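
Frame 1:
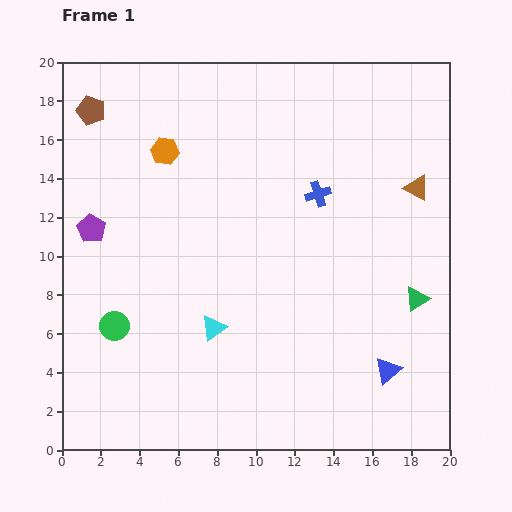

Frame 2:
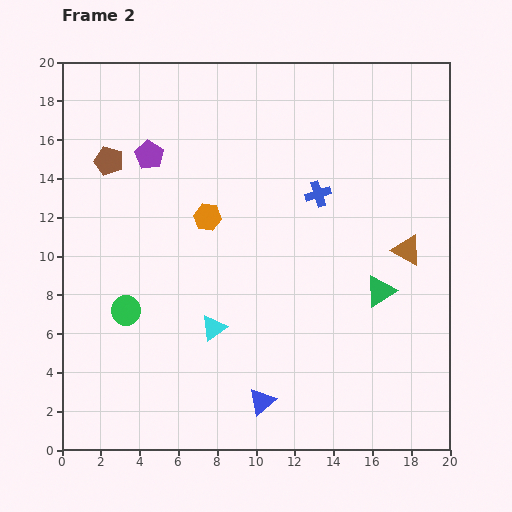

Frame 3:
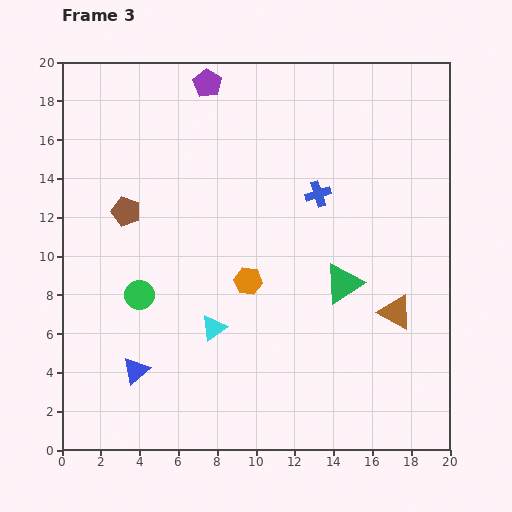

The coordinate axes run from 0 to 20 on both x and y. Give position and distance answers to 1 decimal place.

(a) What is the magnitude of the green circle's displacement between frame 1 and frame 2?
1.0

The green circle moved from (2.7, 6.4) to (3.3, 7.2), a distance of √(0.6² + 0.8²) ≈ 1.0.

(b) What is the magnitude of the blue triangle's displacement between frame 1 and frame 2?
6.7

The blue triangle moved from (16.8, 4.1) to (10.3, 2.5), a distance of √(6.5² + 1.6²) ≈ 6.7.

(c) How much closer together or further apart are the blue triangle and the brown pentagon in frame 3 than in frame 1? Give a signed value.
-12.1

Distance in frame 1: 20.3. Distance in frame 3: 8.2.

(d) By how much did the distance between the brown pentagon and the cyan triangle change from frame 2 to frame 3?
-2.7

Distance in frame 2: 10.2. Distance in frame 3: 7.5.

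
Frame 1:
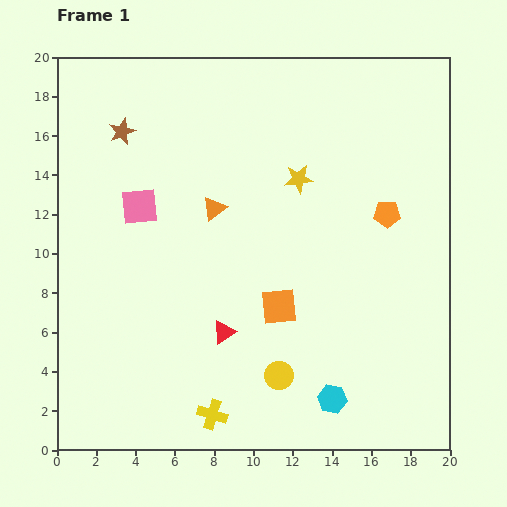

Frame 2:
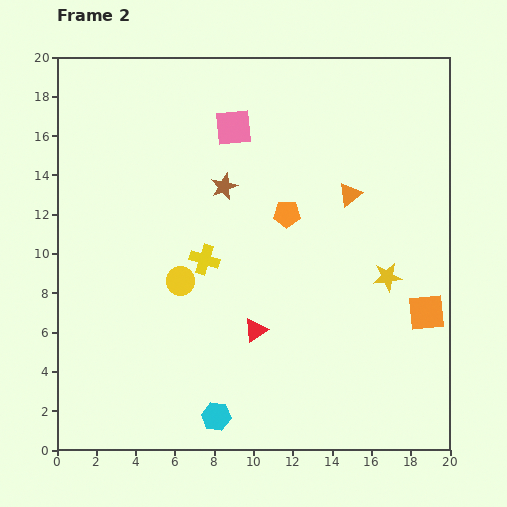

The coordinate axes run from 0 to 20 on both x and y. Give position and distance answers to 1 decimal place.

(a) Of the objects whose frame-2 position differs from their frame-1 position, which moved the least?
the red triangle

(moved 1.6)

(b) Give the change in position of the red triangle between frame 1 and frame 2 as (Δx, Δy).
(1.6, 0.1)

The red triangle was at (8.5, 6.0) in frame 1 and (10.1, 6.1) in frame 2.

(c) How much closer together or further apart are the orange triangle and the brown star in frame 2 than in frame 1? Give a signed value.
+0.3

Distance in frame 1: 6.1. Distance in frame 2: 6.4.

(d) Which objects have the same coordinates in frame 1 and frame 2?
none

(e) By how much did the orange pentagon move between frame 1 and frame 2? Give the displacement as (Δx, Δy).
(-5.1, 0.0)

The orange pentagon was at (16.8, 12.0) in frame 1 and (11.7, 12.0) in frame 2.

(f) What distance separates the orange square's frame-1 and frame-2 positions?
7.5

The orange square moved from (11.3, 7.3) to (18.8, 7.0), a distance of √(7.5² + 0.3²) ≈ 7.5.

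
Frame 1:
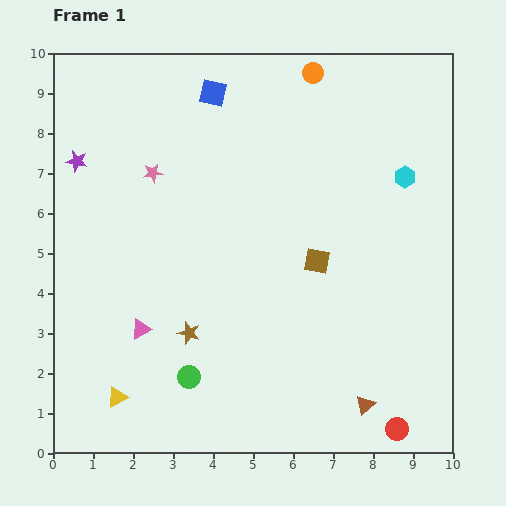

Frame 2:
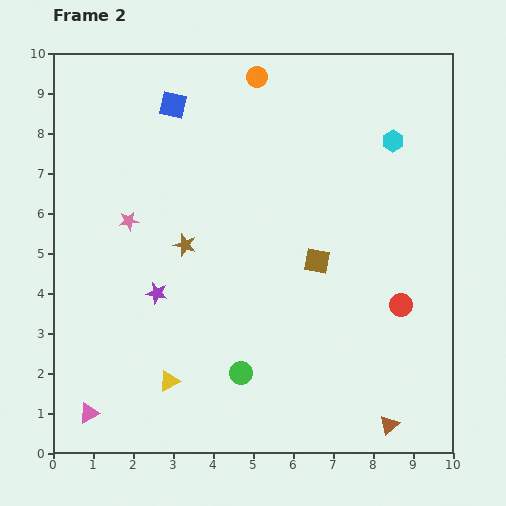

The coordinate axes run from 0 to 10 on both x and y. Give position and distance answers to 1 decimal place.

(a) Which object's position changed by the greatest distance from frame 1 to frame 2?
the purple star

(moved 3.9; next 3.1)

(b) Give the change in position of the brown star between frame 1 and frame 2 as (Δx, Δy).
(-0.1, 2.2)

The brown star was at (3.4, 3.0) in frame 1 and (3.3, 5.2) in frame 2.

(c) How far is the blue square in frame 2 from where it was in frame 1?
1.0

The blue square moved from (4.0, 9.0) to (3.0, 8.7), a distance of √(1.0² + 0.3²) ≈ 1.0.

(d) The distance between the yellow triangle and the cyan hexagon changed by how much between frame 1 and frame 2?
-0.9

Distance in frame 1: 9.1. Distance in frame 2: 8.2.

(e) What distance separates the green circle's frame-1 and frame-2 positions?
1.3

The green circle moved from (3.4, 1.9) to (4.7, 2.0), a distance of √(1.3² + 0.1²) ≈ 1.3.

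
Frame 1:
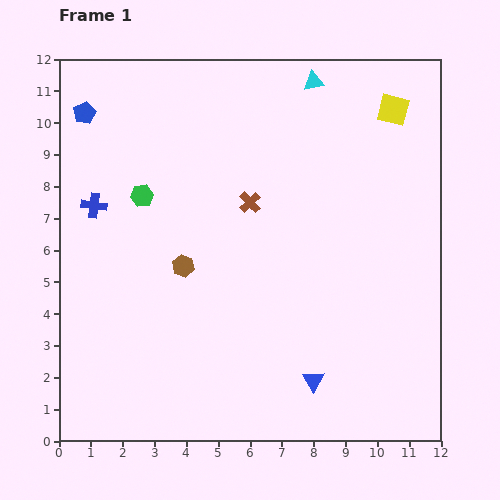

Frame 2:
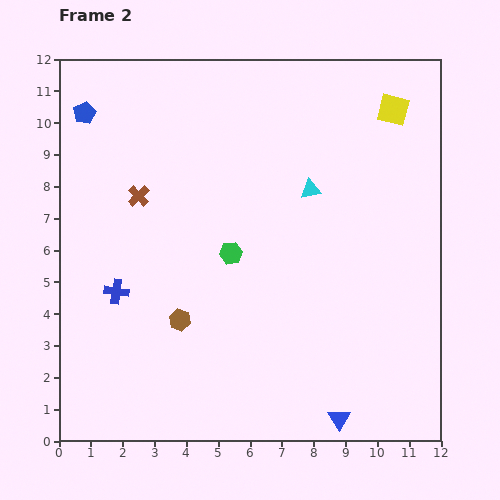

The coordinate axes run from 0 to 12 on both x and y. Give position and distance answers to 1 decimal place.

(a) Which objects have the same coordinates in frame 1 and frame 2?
the yellow square, the blue pentagon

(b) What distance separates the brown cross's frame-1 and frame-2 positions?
3.5

The brown cross moved from (6.0, 7.5) to (2.5, 7.7), a distance of √(3.5² + 0.2²) ≈ 3.5.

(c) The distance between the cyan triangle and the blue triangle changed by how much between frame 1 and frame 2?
-2.1

Distance in frame 1: 9.4. Distance in frame 2: 7.3.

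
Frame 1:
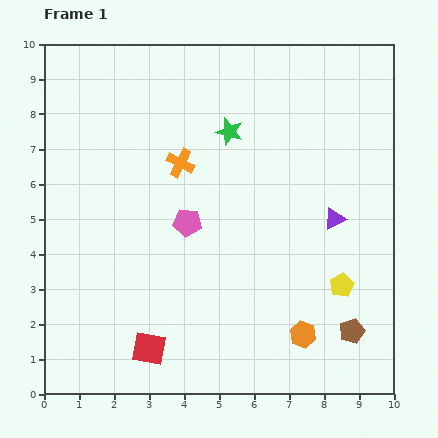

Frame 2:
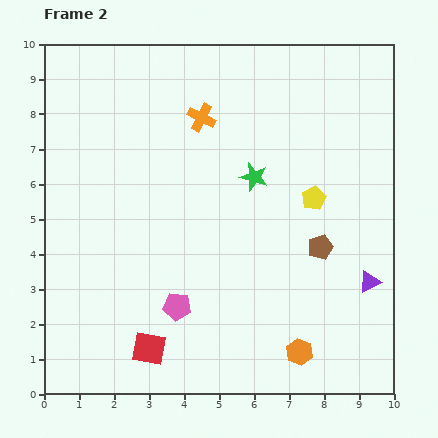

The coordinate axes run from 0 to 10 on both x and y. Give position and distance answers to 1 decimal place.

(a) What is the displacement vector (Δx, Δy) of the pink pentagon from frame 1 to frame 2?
(-0.3, -2.4)

The pink pentagon was at (4.1, 4.9) in frame 1 and (3.8, 2.5) in frame 2.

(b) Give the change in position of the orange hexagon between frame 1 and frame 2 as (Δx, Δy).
(-0.1, -0.5)

The orange hexagon was at (7.4, 1.7) in frame 1 and (7.3, 1.2) in frame 2.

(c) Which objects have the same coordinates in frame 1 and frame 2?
the red square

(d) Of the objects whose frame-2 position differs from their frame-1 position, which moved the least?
the orange hexagon

(moved 0.5)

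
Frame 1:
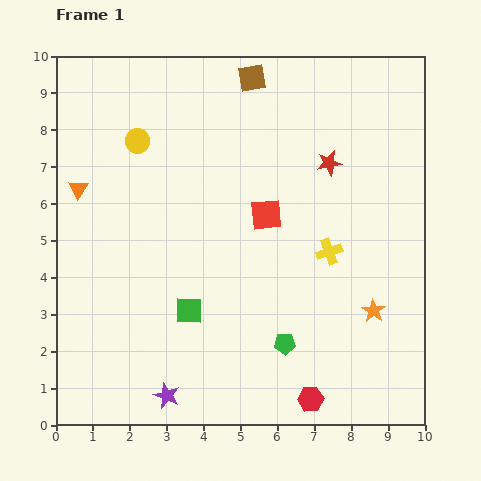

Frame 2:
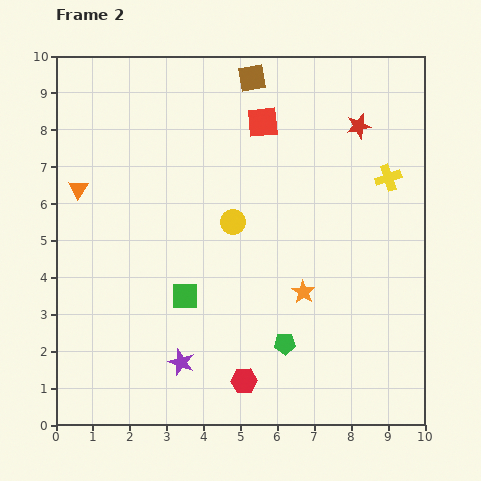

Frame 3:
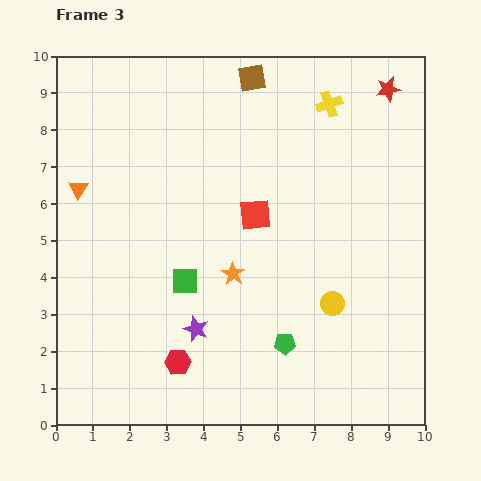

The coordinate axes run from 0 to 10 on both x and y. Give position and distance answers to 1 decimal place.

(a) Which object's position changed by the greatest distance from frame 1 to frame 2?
the yellow circle

(moved 3.4; next 2.6)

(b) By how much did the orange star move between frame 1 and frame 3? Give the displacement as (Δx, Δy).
(-3.8, 1.0)

The orange star was at (8.6, 3.1) in frame 1 and (4.8, 4.1) in frame 3.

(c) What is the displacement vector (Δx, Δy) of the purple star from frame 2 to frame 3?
(0.4, 0.9)

The purple star was at (3.4, 1.7) in frame 2 and (3.8, 2.6) in frame 3.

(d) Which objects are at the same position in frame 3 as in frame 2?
the orange triangle, the green pentagon, the brown square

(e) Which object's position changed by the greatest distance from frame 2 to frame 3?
the yellow circle

(moved 3.5; next 2.6)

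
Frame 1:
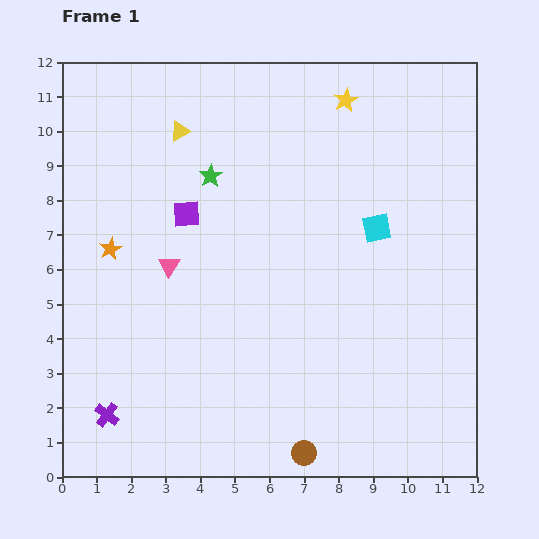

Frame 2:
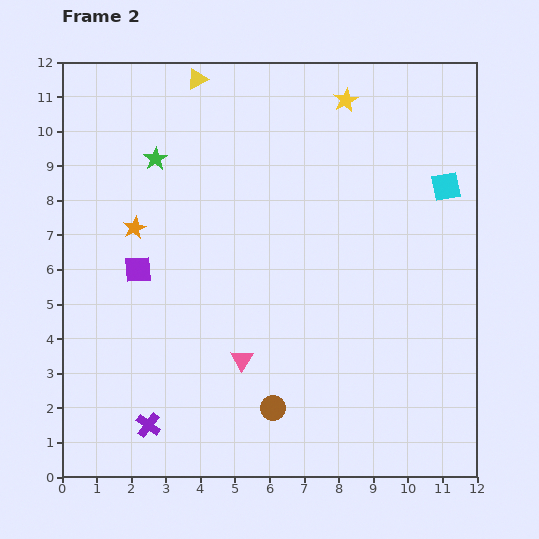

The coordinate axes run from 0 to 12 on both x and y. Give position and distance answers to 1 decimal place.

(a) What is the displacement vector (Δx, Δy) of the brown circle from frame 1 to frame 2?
(-0.9, 1.3)

The brown circle was at (7.0, 0.7) in frame 1 and (6.1, 2.0) in frame 2.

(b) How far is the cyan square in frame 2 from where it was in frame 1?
2.3

The cyan square moved from (9.1, 7.2) to (11.1, 8.4), a distance of √(2.0² + 1.2²) ≈ 2.3.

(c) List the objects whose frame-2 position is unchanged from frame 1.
the yellow star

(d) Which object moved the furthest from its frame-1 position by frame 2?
the pink triangle

(moved 3.4; next 2.3)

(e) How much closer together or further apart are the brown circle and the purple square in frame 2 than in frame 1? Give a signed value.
-2.1

Distance in frame 1: 7.7. Distance in frame 2: 5.6.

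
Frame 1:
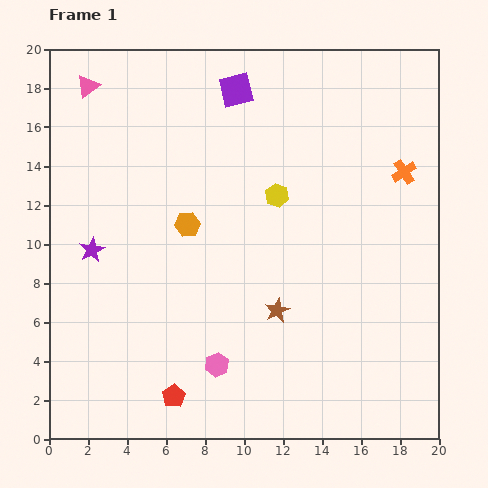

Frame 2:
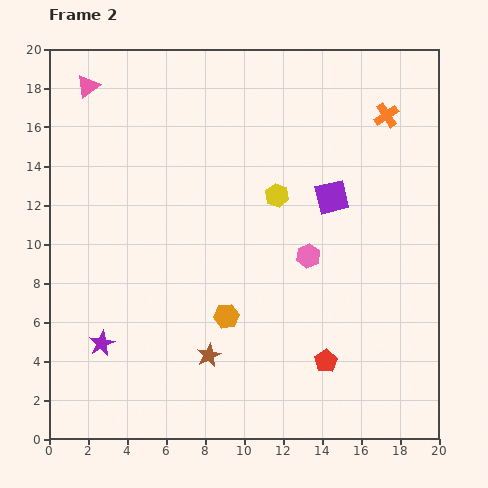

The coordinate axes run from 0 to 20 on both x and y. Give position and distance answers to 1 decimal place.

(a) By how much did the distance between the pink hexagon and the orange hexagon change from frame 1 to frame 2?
-2.2

Distance in frame 1: 7.4. Distance in frame 2: 5.2.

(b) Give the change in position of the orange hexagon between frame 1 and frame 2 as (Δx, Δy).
(2.0, -4.7)

The orange hexagon was at (7.1, 11.0) in frame 1 and (9.1, 6.3) in frame 2.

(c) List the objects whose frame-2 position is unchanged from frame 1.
the pink triangle, the yellow hexagon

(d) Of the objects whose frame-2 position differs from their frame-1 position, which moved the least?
the orange cross

(moved 3.0)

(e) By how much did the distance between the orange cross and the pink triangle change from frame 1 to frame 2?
-1.4

Distance in frame 1: 16.8. Distance in frame 2: 15.4.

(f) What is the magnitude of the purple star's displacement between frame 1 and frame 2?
4.8

The purple star moved from (2.2, 9.7) to (2.7, 4.9), a distance of √(0.5² + 4.8²) ≈ 4.8.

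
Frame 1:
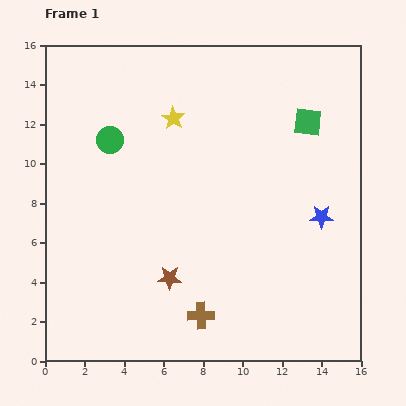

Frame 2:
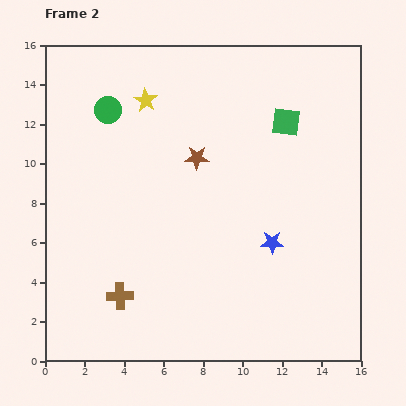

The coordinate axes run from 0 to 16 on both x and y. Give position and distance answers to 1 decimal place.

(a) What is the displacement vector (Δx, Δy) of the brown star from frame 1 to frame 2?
(1.4, 6.1)

The brown star was at (6.3, 4.2) in frame 1 and (7.7, 10.3) in frame 2.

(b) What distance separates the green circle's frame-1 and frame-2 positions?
1.5

The green circle moved from (3.3, 11.2) to (3.2, 12.7), a distance of √(0.1² + 1.5²) ≈ 1.5.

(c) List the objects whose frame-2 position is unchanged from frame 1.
none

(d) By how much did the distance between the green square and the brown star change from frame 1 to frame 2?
-5.8

Distance in frame 1: 10.6. Distance in frame 2: 4.8.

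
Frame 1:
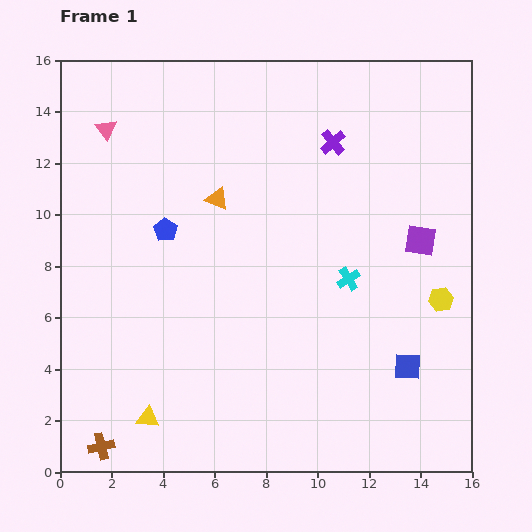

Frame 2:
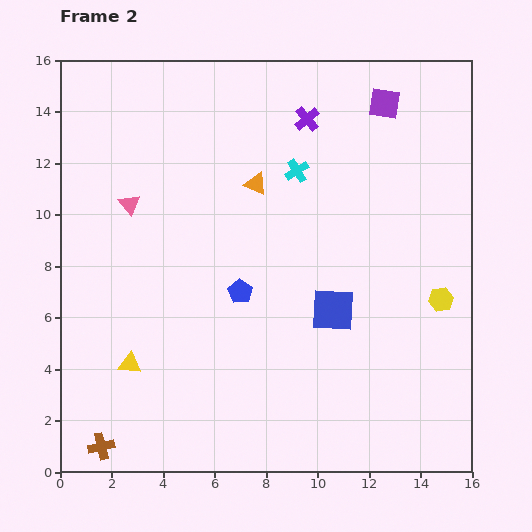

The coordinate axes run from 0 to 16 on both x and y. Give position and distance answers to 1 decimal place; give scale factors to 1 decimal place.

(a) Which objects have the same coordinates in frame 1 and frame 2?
the yellow hexagon, the brown cross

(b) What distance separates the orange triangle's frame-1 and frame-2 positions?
1.6

The orange triangle moved from (6.1, 10.6) to (7.6, 11.2), a distance of √(1.5² + 0.6²) ≈ 1.6.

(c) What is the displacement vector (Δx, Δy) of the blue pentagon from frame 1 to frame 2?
(2.9, -2.4)

The blue pentagon was at (4.1, 9.4) in frame 1 and (7.0, 7.0) in frame 2.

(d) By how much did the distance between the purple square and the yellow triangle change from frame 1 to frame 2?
+1.5

Distance in frame 1: 12.6. Distance in frame 2: 14.1.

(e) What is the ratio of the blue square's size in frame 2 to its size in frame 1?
1.6×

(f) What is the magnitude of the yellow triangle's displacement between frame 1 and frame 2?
2.2

The yellow triangle moved from (3.4, 2.1) to (2.7, 4.2), a distance of √(0.7² + 2.1²) ≈ 2.2.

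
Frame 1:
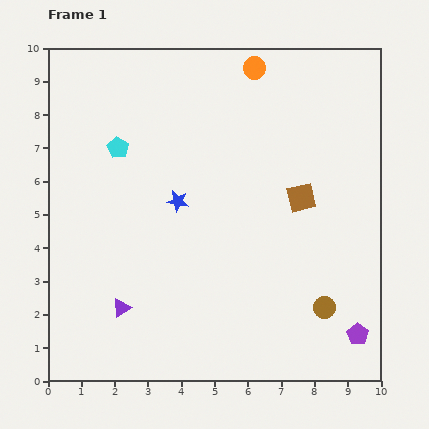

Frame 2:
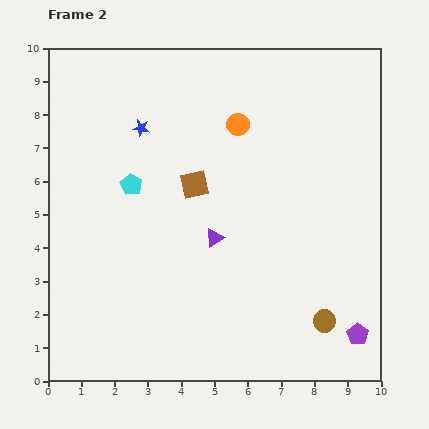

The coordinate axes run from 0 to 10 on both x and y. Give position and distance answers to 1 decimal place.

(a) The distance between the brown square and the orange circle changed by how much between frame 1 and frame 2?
-1.9

Distance in frame 1: 4.1. Distance in frame 2: 2.2.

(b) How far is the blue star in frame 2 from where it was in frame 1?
2.5

The blue star moved from (3.9, 5.4) to (2.8, 7.6), a distance of √(1.1² + 2.2²) ≈ 2.5.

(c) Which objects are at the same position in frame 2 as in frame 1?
the purple pentagon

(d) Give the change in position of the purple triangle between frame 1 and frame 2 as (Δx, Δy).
(2.8, 2.1)

The purple triangle was at (2.2, 2.2) in frame 1 and (5.0, 4.3) in frame 2.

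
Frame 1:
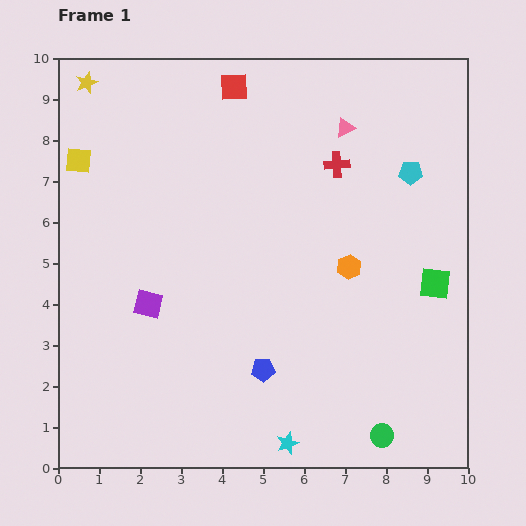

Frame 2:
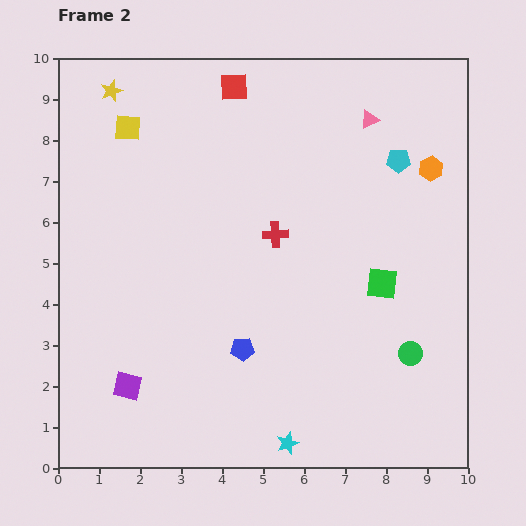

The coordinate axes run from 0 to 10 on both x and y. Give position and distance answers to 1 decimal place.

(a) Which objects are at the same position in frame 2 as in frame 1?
the red square, the cyan star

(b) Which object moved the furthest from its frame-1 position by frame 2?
the orange hexagon

(moved 3.1; next 2.3)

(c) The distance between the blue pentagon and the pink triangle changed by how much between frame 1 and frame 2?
+0.2

Distance in frame 1: 6.2. Distance in frame 2: 6.4.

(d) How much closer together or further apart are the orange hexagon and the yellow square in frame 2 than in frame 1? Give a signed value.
+0.4

Distance in frame 1: 7.1. Distance in frame 2: 7.5.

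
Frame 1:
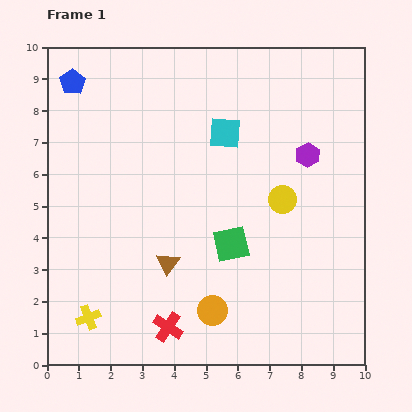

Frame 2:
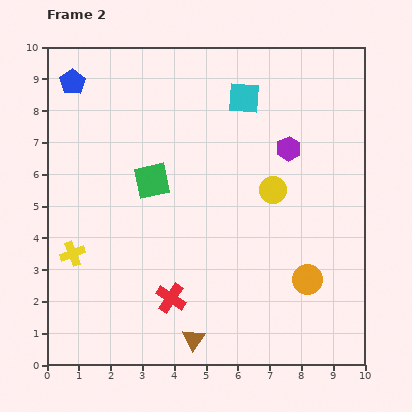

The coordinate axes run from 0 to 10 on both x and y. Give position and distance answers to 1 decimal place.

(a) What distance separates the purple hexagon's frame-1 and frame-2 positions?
0.6

The purple hexagon moved from (8.2, 6.6) to (7.6, 6.8), a distance of √(0.6² + 0.2²) ≈ 0.6.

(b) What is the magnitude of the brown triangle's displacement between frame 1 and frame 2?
2.5

The brown triangle moved from (3.8, 3.2) to (4.6, 0.8), a distance of √(0.8² + 2.4²) ≈ 2.5.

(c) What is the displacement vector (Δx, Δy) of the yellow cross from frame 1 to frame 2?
(-0.5, 2.0)

The yellow cross was at (1.3, 1.5) in frame 1 and (0.8, 3.5) in frame 2.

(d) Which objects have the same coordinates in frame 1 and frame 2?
the blue pentagon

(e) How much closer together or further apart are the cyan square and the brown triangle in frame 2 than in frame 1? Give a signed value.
+3.3

Distance in frame 1: 4.5. Distance in frame 2: 7.8.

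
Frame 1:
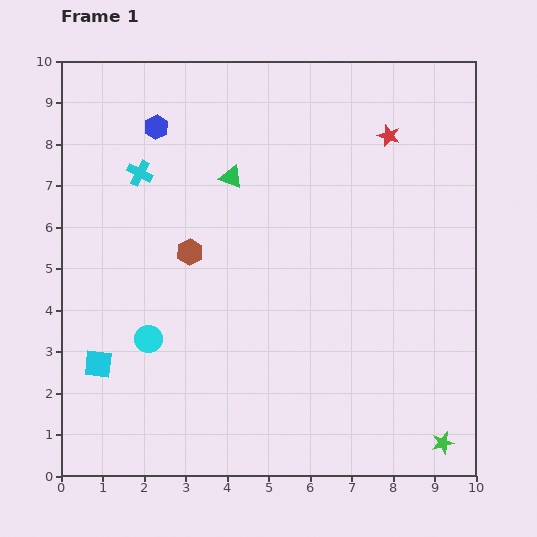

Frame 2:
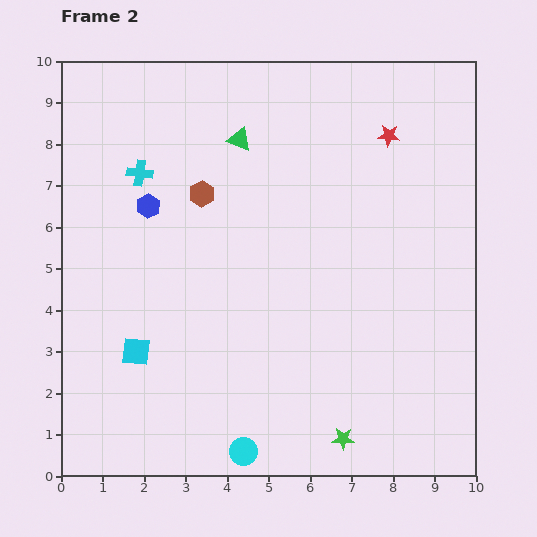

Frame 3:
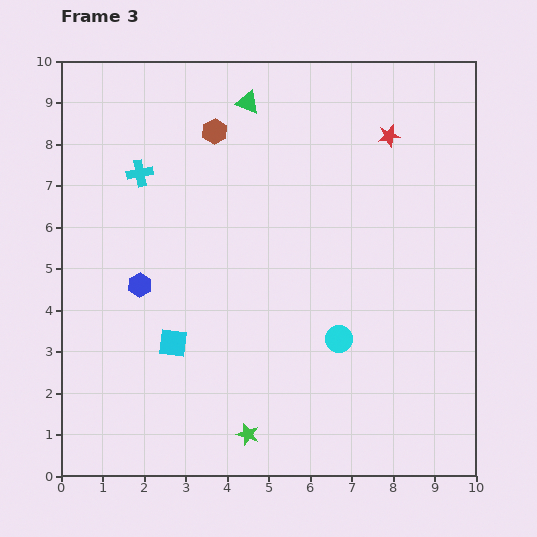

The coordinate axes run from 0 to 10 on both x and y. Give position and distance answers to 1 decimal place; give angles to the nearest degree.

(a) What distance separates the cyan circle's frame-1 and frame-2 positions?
3.5

The cyan circle moved from (2.1, 3.3) to (4.4, 0.6), a distance of √(2.3² + 2.7²) ≈ 3.5.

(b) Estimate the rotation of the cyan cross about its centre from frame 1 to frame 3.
40° counter-clockwise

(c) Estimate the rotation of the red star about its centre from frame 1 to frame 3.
30° counter-clockwise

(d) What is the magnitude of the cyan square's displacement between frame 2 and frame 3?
0.9

The cyan square moved from (1.8, 3.0) to (2.7, 3.2), a distance of √(0.9² + 0.2²) ≈ 0.9.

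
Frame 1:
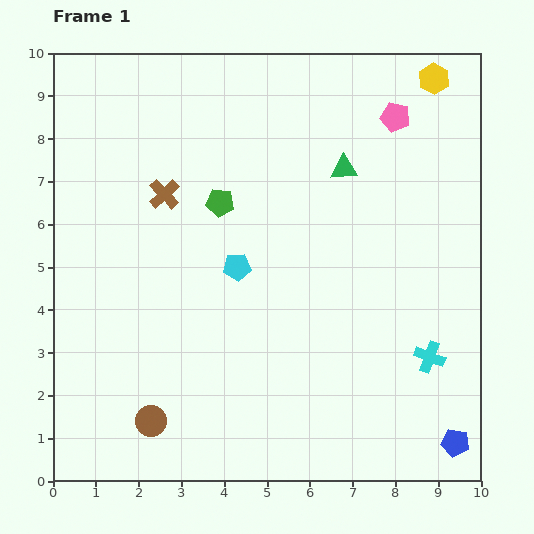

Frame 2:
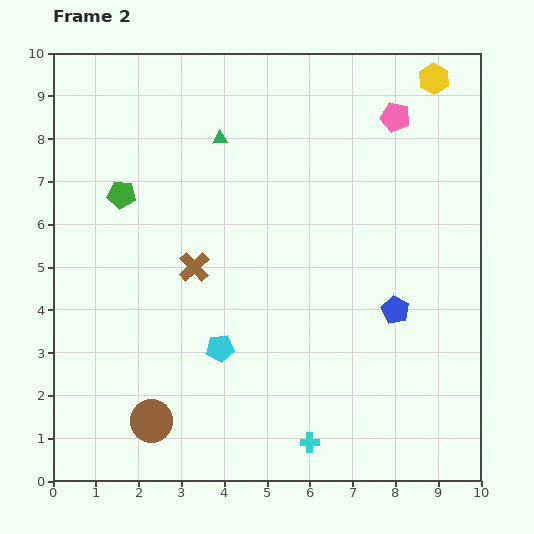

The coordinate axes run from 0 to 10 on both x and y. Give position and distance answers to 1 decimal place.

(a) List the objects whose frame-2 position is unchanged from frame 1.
the yellow hexagon, the brown circle, the pink pentagon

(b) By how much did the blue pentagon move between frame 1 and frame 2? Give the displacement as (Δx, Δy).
(-1.4, 3.1)

The blue pentagon was at (9.4, 0.9) in frame 1 and (8.0, 4.0) in frame 2.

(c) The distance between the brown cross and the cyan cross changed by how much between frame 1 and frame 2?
-2.4

Distance in frame 1: 7.3. Distance in frame 2: 4.9.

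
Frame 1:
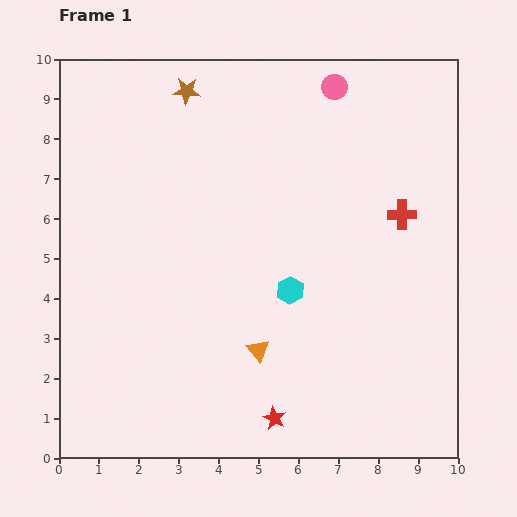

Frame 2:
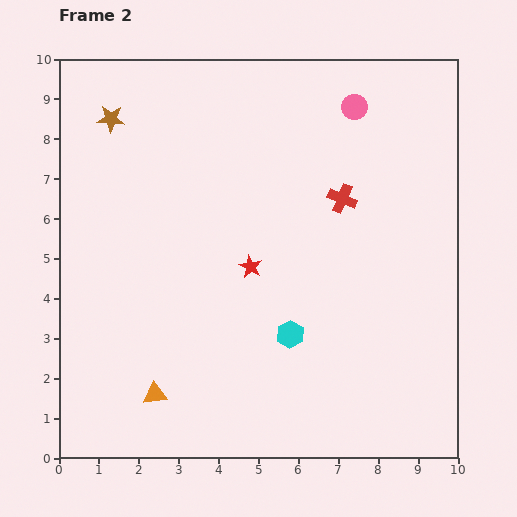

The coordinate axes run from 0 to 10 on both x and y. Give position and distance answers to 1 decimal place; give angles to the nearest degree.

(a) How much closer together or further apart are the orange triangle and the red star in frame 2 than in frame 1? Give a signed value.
+2.3

Distance in frame 1: 1.7. Distance in frame 2: 4.0.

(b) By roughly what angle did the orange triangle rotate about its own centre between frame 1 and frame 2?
55° counter-clockwise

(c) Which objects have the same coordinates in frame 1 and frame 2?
none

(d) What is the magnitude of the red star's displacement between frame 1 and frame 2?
3.8

The red star moved from (5.4, 1.0) to (4.8, 4.8), a distance of √(0.6² + 3.8²) ≈ 3.8.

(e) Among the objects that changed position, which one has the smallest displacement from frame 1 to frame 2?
the pink circle

(moved 0.7)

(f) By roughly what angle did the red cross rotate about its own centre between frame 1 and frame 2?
23° clockwise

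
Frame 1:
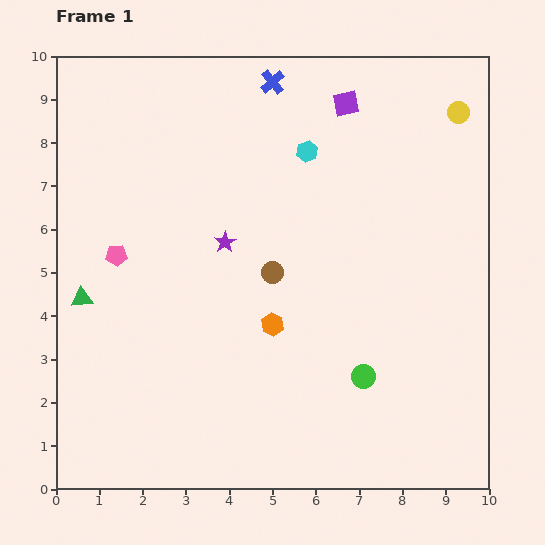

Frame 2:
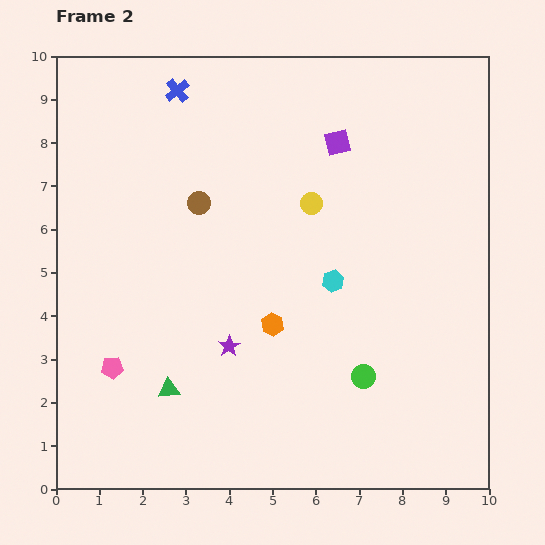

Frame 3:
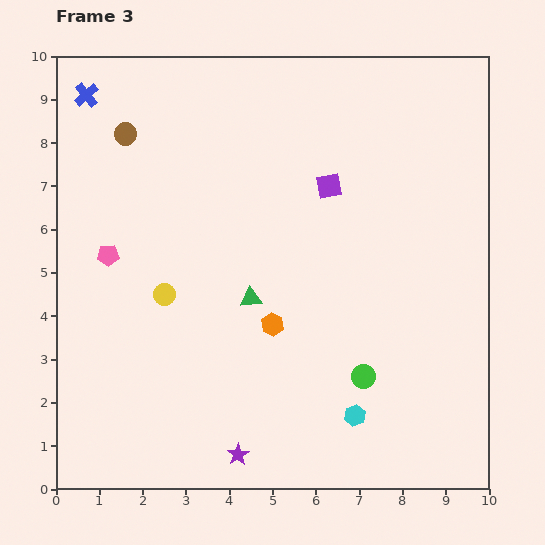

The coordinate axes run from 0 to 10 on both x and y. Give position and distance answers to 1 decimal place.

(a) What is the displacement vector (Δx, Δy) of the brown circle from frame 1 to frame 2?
(-1.7, 1.6)

The brown circle was at (5.0, 5.0) in frame 1 and (3.3, 6.6) in frame 2.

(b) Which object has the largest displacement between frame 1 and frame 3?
the yellow circle

(moved 8.0; next 6.2)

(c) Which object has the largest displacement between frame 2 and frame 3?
the yellow circle

(moved 4.0; next 3.1)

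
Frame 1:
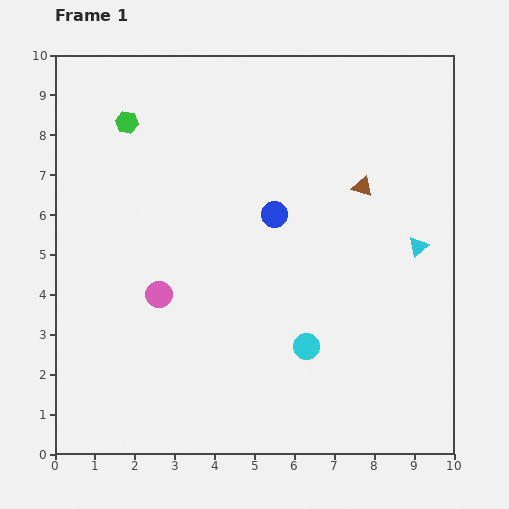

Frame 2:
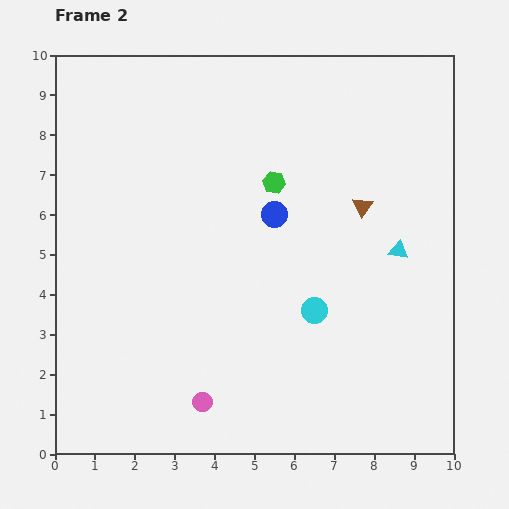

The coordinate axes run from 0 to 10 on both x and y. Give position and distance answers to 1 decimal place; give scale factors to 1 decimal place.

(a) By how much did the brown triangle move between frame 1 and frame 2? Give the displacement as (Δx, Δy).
(0.0, -0.5)

The brown triangle was at (7.7, 6.7) in frame 1 and (7.7, 6.2) in frame 2.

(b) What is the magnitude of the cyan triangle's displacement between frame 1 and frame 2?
0.5

The cyan triangle moved from (9.1, 5.2) to (8.6, 5.1), a distance of √(0.5² + 0.1²) ≈ 0.5.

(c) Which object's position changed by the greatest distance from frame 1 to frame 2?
the green hexagon

(moved 4.0; next 2.9)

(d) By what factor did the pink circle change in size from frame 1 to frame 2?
0.7×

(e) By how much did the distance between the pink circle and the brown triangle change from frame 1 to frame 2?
+0.5

Distance in frame 1: 5.8. Distance in frame 2: 6.3.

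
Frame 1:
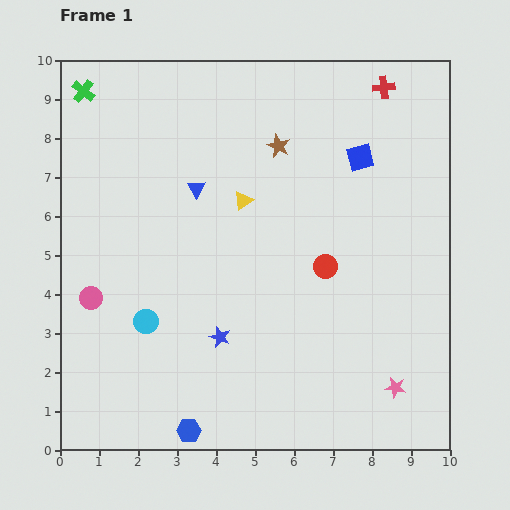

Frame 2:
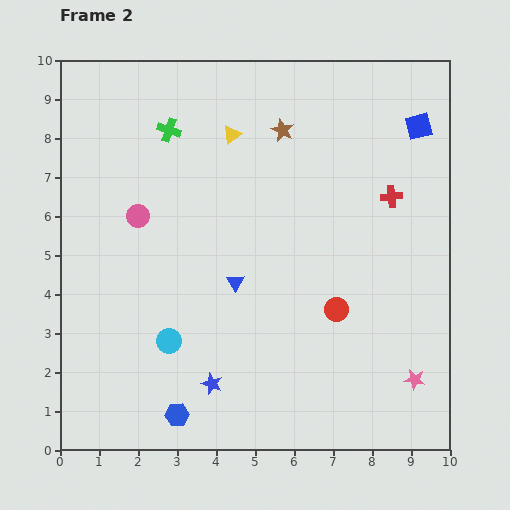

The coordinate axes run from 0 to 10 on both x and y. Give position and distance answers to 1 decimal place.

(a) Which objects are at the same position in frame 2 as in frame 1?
none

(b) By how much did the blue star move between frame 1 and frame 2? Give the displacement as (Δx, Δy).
(-0.2, -1.2)

The blue star was at (4.1, 2.9) in frame 1 and (3.9, 1.7) in frame 2.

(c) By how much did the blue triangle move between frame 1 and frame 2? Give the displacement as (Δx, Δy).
(1.0, -2.4)

The blue triangle was at (3.5, 6.7) in frame 1 and (4.5, 4.3) in frame 2.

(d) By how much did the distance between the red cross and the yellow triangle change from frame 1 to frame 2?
-0.2

Distance in frame 1: 4.6. Distance in frame 2: 4.4.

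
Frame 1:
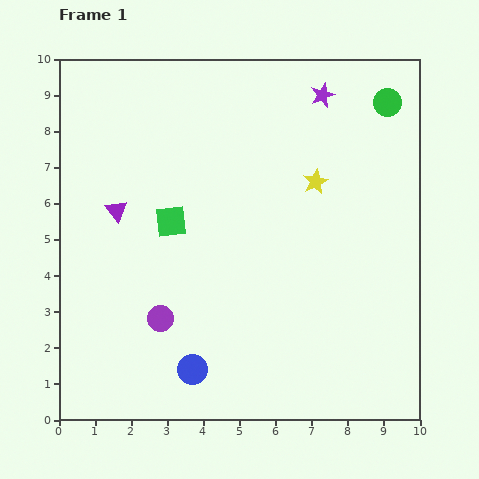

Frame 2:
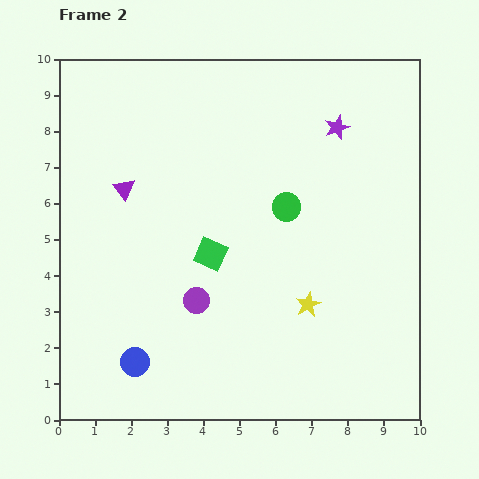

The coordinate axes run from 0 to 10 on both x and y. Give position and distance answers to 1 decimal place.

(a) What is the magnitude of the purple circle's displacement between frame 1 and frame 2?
1.1

The purple circle moved from (2.8, 2.8) to (3.8, 3.3), a distance of √(1.0² + 0.5²) ≈ 1.1.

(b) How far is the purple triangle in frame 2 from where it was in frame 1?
0.6

The purple triangle moved from (1.6, 5.8) to (1.8, 6.4), a distance of √(0.2² + 0.6²) ≈ 0.6.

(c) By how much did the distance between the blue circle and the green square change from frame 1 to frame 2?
-0.4

Distance in frame 1: 4.1. Distance in frame 2: 3.7.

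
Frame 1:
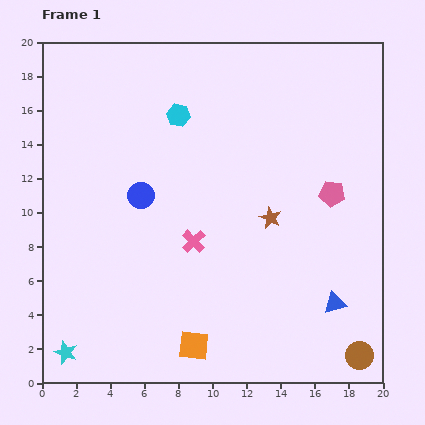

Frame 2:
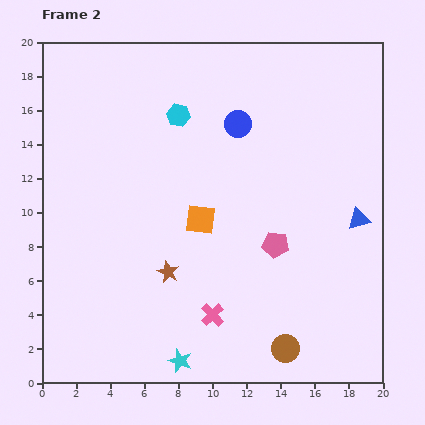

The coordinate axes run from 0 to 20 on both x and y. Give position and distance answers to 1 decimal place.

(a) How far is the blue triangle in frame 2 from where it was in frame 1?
5.1

The blue triangle moved from (17.2, 4.7) to (18.6, 9.6), a distance of √(1.4² + 4.9²) ≈ 5.1.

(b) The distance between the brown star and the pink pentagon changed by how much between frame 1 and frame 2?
+2.6

Distance in frame 1: 3.9. Distance in frame 2: 6.5.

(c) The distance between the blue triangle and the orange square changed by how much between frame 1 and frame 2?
+0.6

Distance in frame 1: 8.7. Distance in frame 2: 9.3.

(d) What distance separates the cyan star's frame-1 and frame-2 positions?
6.7

The cyan star moved from (1.4, 1.8) to (8.1, 1.3), a distance of √(6.7² + 0.5²) ≈ 6.7.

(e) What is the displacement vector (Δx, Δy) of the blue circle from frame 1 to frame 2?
(5.7, 4.2)

The blue circle was at (5.8, 11.0) in frame 1 and (11.5, 15.2) in frame 2.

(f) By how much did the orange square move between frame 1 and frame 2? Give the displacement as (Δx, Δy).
(0.4, 7.4)

The orange square was at (8.9, 2.2) in frame 1 and (9.3, 9.6) in frame 2.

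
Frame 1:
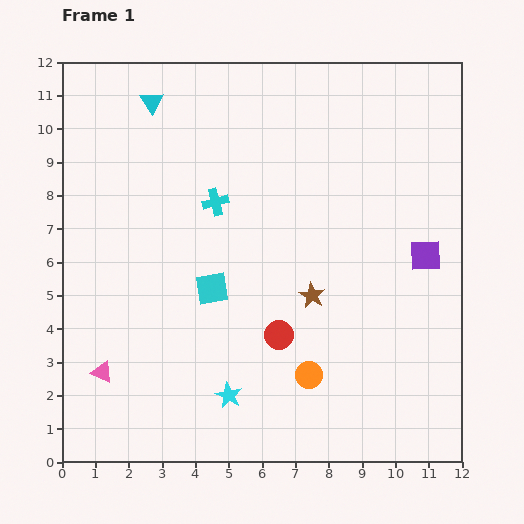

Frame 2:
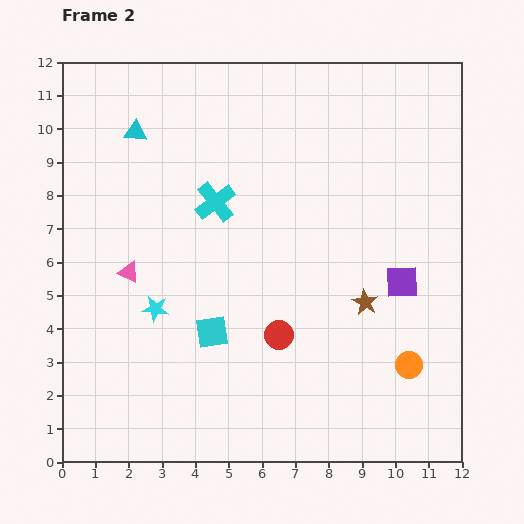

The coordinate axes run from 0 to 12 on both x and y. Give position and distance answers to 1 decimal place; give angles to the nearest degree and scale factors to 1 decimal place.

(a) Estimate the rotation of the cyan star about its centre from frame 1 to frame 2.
19° counter-clockwise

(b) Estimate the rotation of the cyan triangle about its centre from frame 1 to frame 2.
52° counter-clockwise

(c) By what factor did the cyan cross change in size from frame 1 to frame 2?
1.6×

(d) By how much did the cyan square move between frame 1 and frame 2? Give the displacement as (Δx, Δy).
(0.0, -1.3)

The cyan square was at (4.5, 5.2) in frame 1 and (4.5, 3.9) in frame 2.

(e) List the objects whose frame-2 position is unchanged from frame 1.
the red circle, the cyan cross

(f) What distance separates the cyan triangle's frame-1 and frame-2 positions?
1.0

The cyan triangle moved from (2.7, 10.8) to (2.2, 9.9), a distance of √(0.5² + 0.9²) ≈ 1.0.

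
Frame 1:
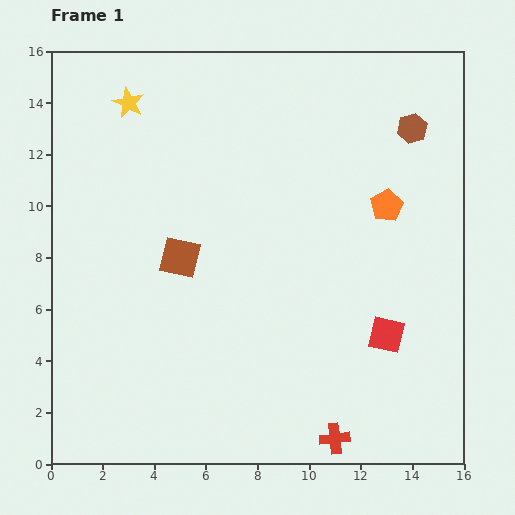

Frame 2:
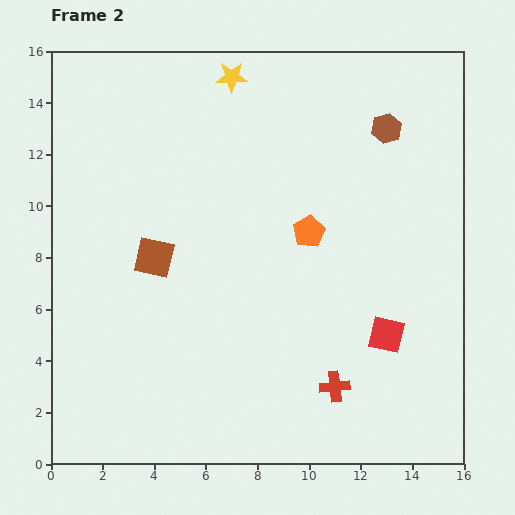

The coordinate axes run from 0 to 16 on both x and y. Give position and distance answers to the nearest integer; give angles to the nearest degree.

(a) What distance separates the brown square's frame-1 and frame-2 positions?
1

The brown square moved from (5, 8) to (4, 8), a distance of √(1² + 0²) ≈ 1.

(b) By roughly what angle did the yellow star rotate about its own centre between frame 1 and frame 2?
25° counter-clockwise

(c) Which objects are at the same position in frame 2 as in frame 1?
the red square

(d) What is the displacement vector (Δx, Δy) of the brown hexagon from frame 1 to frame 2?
(-1, 0)

The brown hexagon was at (14, 13) in frame 1 and (13, 13) in frame 2.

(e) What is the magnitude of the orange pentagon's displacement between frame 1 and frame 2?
3

The orange pentagon moved from (13, 10) to (10, 9), a distance of √(3² + 1²) ≈ 3.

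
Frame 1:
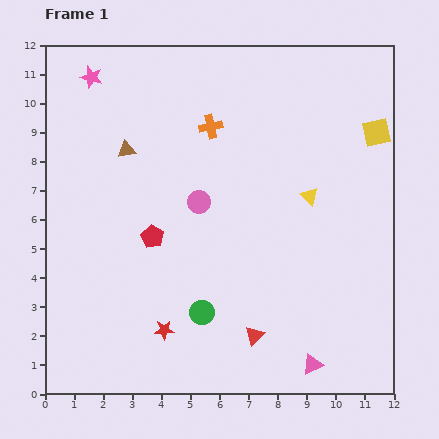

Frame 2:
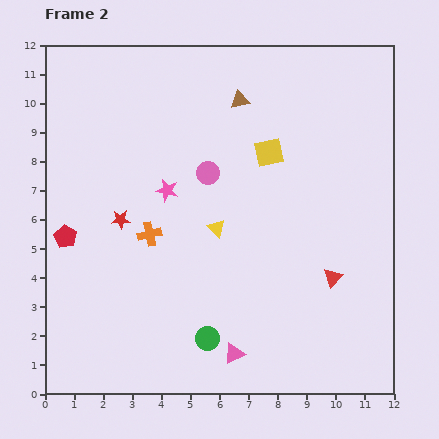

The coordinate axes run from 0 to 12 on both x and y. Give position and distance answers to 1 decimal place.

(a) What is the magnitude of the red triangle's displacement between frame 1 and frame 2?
3.4

The red triangle moved from (7.2, 2.0) to (9.9, 4.0), a distance of √(2.7² + 2.0²) ≈ 3.4.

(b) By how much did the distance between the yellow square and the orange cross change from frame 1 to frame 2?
-0.7

Distance in frame 1: 5.7. Distance in frame 2: 5.0.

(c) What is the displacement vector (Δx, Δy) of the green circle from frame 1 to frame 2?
(0.2, -0.9)

The green circle was at (5.4, 2.8) in frame 1 and (5.6, 1.9) in frame 2.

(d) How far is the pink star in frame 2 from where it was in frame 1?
4.7

The pink star moved from (1.6, 10.9) to (4.2, 7.0), a distance of √(2.6² + 3.9²) ≈ 4.7.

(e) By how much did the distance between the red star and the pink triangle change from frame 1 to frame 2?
+0.8

Distance in frame 1: 5.2. Distance in frame 2: 6.0.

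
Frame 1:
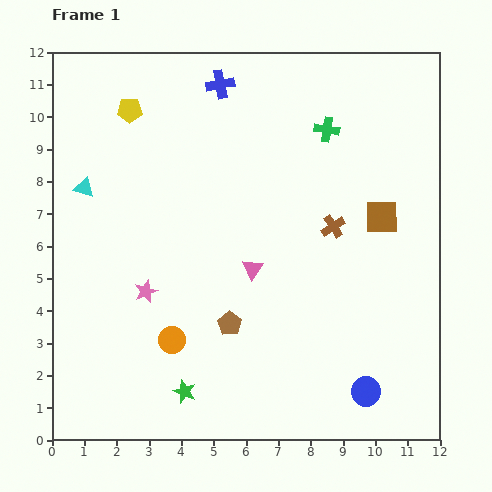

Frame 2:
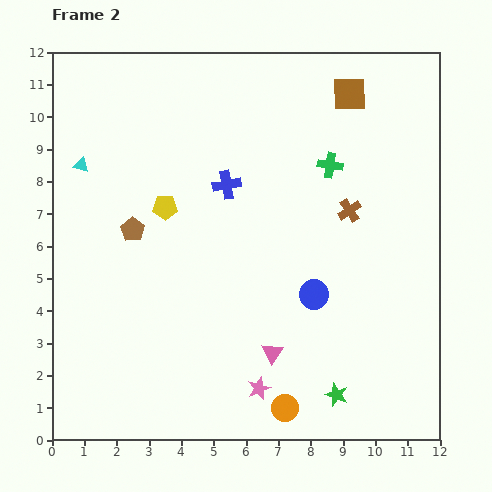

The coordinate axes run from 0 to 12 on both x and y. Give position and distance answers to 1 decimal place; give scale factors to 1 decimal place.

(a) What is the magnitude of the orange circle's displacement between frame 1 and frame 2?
4.1

The orange circle moved from (3.7, 3.1) to (7.2, 1.0), a distance of √(3.5² + 2.1²) ≈ 4.1.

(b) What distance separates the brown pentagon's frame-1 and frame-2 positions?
4.2

The brown pentagon moved from (5.5, 3.6) to (2.5, 6.5), a distance of √(3.0² + 2.9²) ≈ 4.2.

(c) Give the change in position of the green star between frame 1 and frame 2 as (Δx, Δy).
(4.7, -0.1)

The green star was at (4.1, 1.5) in frame 1 and (8.8, 1.4) in frame 2.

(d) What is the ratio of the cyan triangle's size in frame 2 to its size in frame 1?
0.7×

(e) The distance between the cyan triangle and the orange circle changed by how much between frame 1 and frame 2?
+4.4

Distance in frame 1: 5.4. Distance in frame 2: 9.8.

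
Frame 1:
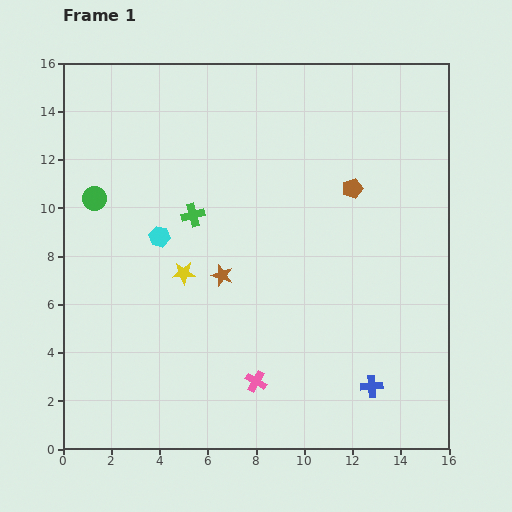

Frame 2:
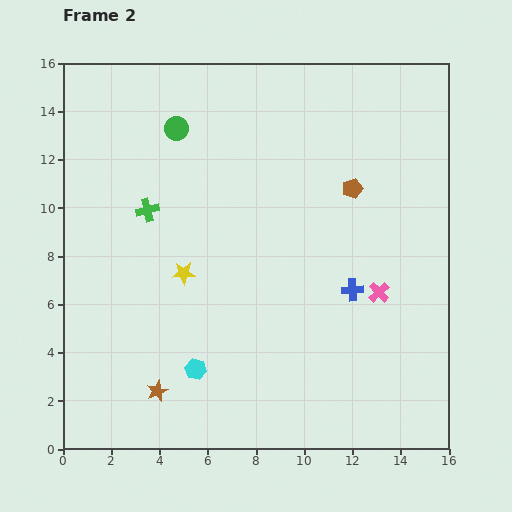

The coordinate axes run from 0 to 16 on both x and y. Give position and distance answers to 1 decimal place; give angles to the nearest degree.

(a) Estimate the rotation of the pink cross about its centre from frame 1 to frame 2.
16° clockwise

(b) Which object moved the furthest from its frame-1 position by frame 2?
the pink cross

(moved 6.3; next 5.7)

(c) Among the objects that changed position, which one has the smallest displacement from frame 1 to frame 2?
the green cross

(moved 1.9)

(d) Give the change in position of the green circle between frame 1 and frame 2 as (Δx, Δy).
(3.4, 2.9)

The green circle was at (1.3, 10.4) in frame 1 and (4.7, 13.3) in frame 2.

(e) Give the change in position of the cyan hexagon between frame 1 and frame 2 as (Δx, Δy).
(1.5, -5.5)

The cyan hexagon was at (4.0, 8.8) in frame 1 and (5.5, 3.3) in frame 2.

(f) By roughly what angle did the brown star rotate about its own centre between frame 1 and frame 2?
30° clockwise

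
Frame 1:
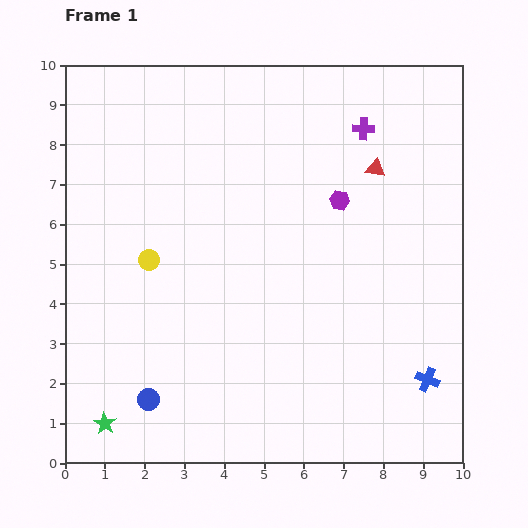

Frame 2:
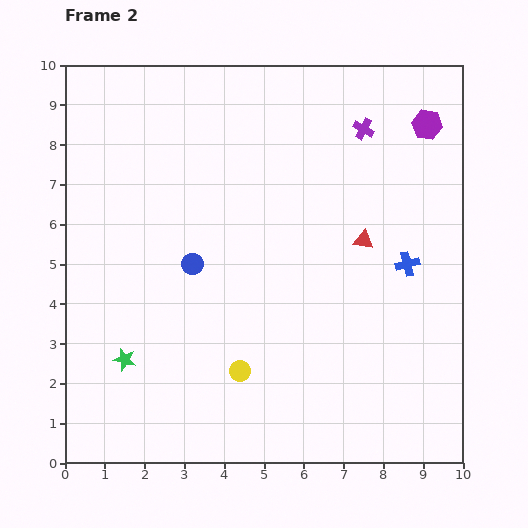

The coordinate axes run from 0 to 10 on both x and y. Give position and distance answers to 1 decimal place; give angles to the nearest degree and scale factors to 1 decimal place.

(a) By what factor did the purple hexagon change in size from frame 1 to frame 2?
1.5×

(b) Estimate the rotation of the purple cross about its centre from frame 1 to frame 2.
26° clockwise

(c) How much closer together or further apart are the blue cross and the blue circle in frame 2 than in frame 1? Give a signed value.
-1.6

Distance in frame 1: 7.0. Distance in frame 2: 5.4.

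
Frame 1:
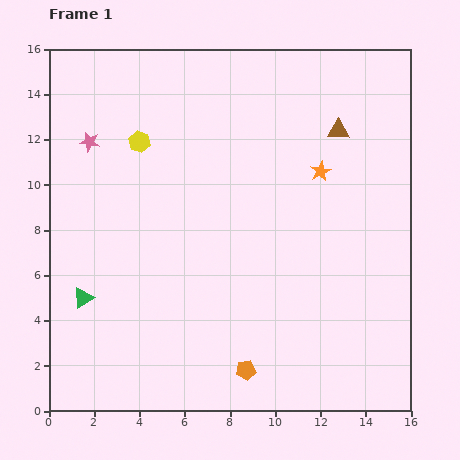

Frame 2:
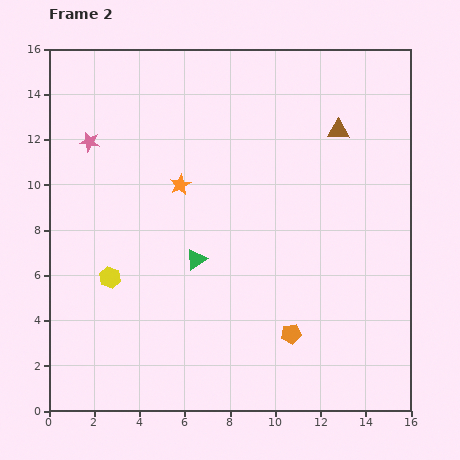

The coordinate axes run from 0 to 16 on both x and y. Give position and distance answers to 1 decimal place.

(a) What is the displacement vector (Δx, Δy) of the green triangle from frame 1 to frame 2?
(5.0, 1.7)

The green triangle was at (1.5, 5.0) in frame 1 and (6.5, 6.7) in frame 2.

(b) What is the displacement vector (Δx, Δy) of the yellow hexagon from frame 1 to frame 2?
(-1.3, -6.0)

The yellow hexagon was at (4.0, 11.9) in frame 1 and (2.7, 5.9) in frame 2.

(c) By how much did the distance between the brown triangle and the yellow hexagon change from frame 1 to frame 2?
+3.2

Distance in frame 1: 8.8. Distance in frame 2: 12.0.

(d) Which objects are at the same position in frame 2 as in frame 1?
the pink star, the brown triangle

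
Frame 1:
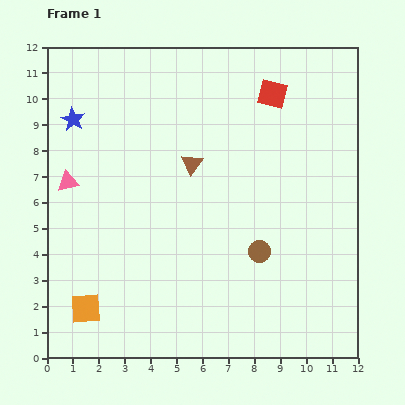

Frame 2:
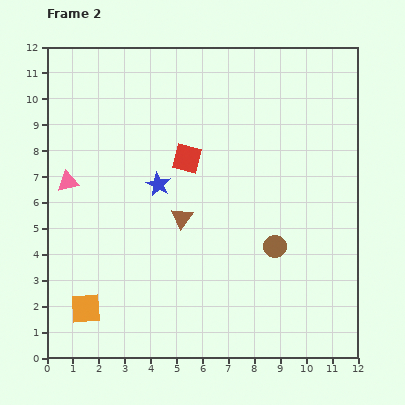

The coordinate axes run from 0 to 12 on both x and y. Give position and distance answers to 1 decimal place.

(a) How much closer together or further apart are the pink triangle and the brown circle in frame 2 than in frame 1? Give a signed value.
+0.5

Distance in frame 1: 7.9. Distance in frame 2: 8.4.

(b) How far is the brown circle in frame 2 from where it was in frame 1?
0.6

The brown circle moved from (8.2, 4.1) to (8.8, 4.3), a distance of √(0.6² + 0.2²) ≈ 0.6.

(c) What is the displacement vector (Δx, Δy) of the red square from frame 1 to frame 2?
(-3.3, -2.5)

The red square was at (8.7, 10.2) in frame 1 and (5.4, 7.7) in frame 2.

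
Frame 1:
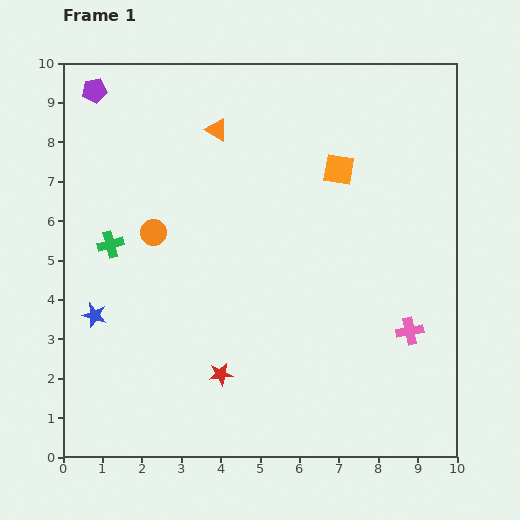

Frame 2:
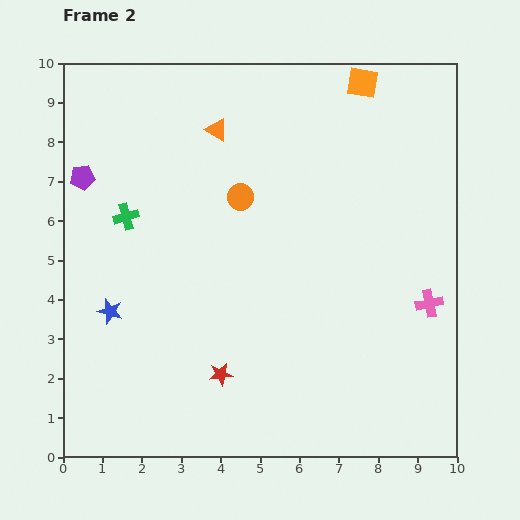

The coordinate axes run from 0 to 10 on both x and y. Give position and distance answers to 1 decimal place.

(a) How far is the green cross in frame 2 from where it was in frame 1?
0.8

The green cross moved from (1.2, 5.4) to (1.6, 6.1), a distance of √(0.4² + 0.7²) ≈ 0.8.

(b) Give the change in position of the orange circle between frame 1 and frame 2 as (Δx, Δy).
(2.2, 0.9)

The orange circle was at (2.3, 5.7) in frame 1 and (4.5, 6.6) in frame 2.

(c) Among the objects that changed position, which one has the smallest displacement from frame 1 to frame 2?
the blue star

(moved 0.4)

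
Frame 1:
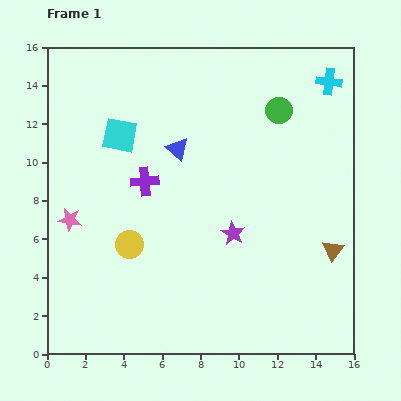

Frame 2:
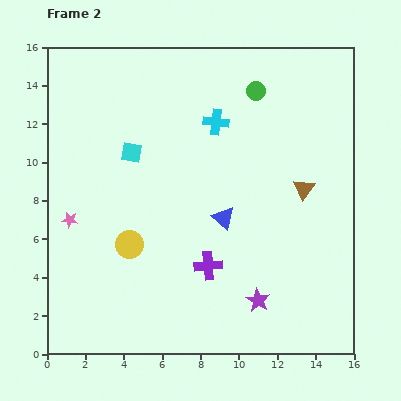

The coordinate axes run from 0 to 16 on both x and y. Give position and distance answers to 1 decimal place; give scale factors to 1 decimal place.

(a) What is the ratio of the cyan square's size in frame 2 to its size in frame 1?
0.6×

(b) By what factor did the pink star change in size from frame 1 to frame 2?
0.7×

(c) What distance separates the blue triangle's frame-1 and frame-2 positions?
4.3

The blue triangle moved from (6.8, 10.7) to (9.2, 7.1), a distance of √(2.4² + 3.6²) ≈ 4.3.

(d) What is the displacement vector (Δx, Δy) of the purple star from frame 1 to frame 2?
(1.3, -3.5)

The purple star was at (9.7, 6.3) in frame 1 and (11.0, 2.8) in frame 2.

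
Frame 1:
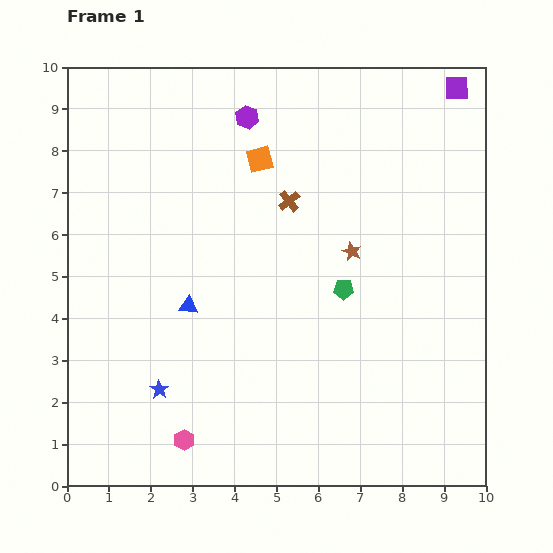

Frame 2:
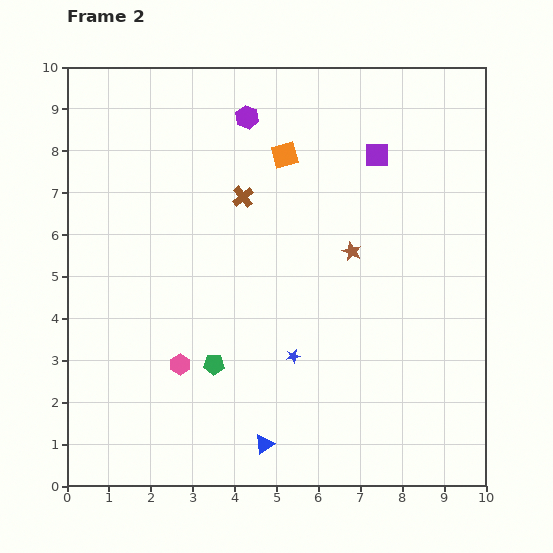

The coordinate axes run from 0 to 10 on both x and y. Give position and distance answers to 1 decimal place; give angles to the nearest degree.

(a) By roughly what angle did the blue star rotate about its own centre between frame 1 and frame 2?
25° clockwise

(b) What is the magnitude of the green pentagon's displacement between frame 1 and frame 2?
3.6

The green pentagon moved from (6.6, 4.7) to (3.5, 2.9), a distance of √(3.1² + 1.8²) ≈ 3.6.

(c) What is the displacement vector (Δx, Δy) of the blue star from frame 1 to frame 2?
(3.2, 0.8)

The blue star was at (2.2, 2.3) in frame 1 and (5.4, 3.1) in frame 2.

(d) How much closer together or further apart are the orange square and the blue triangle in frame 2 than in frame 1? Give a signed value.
+3.0

Distance in frame 1: 3.9. Distance in frame 2: 6.9.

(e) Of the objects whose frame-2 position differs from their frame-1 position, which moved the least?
the orange square

(moved 0.6)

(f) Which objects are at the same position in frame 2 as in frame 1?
the brown star, the purple hexagon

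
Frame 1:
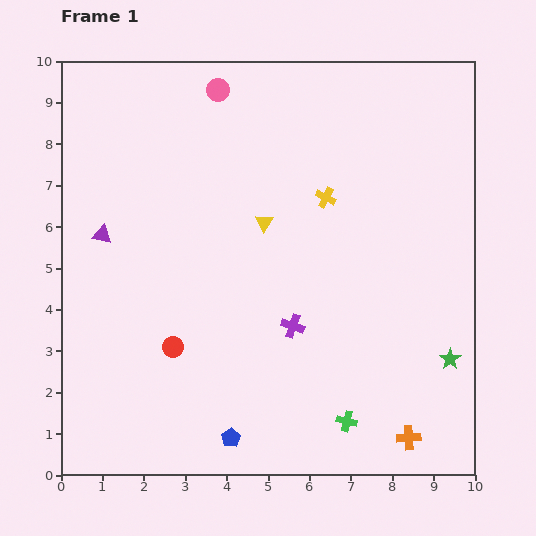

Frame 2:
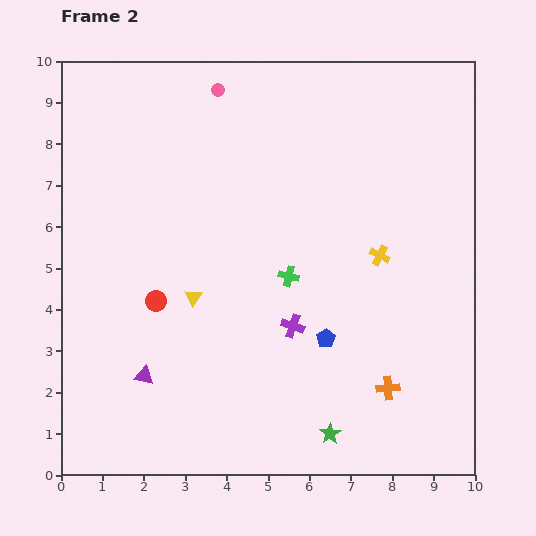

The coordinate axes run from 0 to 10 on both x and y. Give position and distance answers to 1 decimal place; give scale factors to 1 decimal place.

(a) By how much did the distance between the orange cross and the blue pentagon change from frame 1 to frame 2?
-2.4

Distance in frame 1: 4.3. Distance in frame 2: 1.9.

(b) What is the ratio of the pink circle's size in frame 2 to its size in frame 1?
0.6×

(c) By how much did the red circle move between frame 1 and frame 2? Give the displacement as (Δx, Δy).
(-0.4, 1.1)

The red circle was at (2.7, 3.1) in frame 1 and (2.3, 4.2) in frame 2.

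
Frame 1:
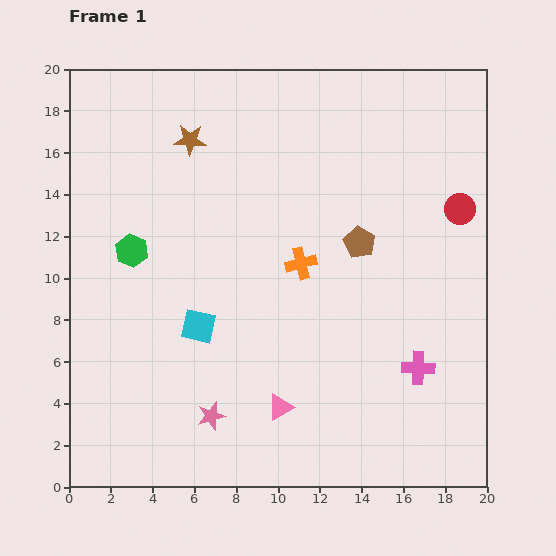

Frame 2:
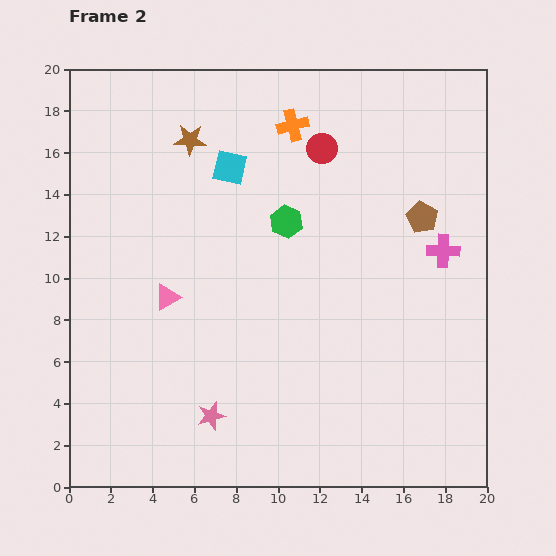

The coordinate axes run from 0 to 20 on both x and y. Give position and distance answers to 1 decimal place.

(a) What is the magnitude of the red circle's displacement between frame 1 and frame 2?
7.2

The red circle moved from (18.7, 13.3) to (12.1, 16.2), a distance of √(6.6² + 2.9²) ≈ 7.2.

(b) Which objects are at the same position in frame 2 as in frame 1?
the brown star, the pink star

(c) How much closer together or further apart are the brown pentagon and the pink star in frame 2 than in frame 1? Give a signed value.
+3.0

Distance in frame 1: 10.9. Distance in frame 2: 13.9.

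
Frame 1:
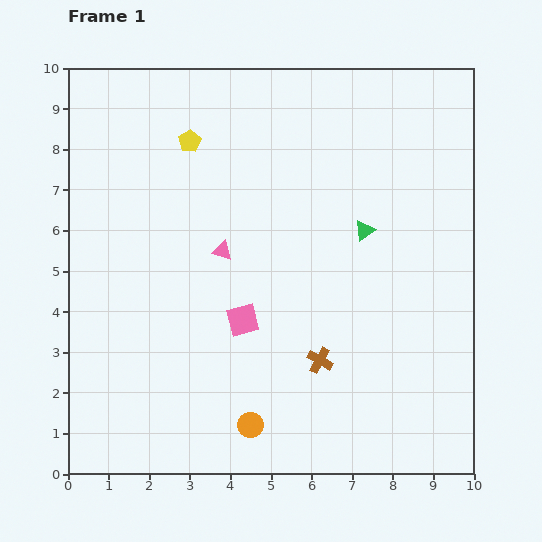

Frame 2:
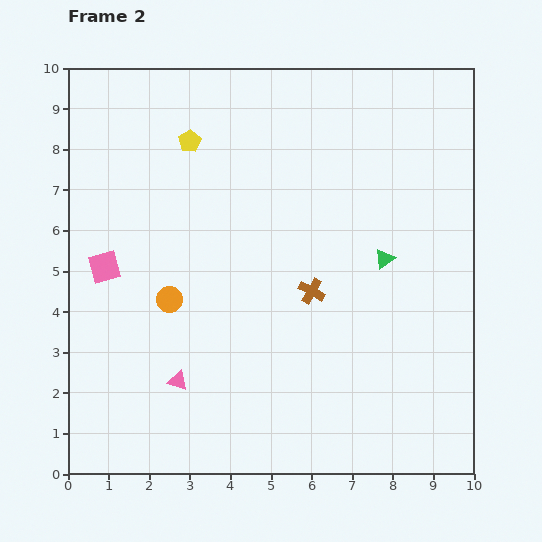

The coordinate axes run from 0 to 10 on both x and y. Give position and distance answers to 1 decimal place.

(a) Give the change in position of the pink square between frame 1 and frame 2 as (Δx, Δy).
(-3.4, 1.3)

The pink square was at (4.3, 3.8) in frame 1 and (0.9, 5.1) in frame 2.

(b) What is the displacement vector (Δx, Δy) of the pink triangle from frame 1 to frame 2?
(-1.1, -3.2)

The pink triangle was at (3.8, 5.5) in frame 1 and (2.7, 2.3) in frame 2.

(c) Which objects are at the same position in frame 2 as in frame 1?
the yellow pentagon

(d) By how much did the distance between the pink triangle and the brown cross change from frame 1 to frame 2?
+0.4

Distance in frame 1: 3.6. Distance in frame 2: 4.0.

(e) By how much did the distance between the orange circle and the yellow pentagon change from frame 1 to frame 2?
-3.3

Distance in frame 1: 7.2. Distance in frame 2: 3.9.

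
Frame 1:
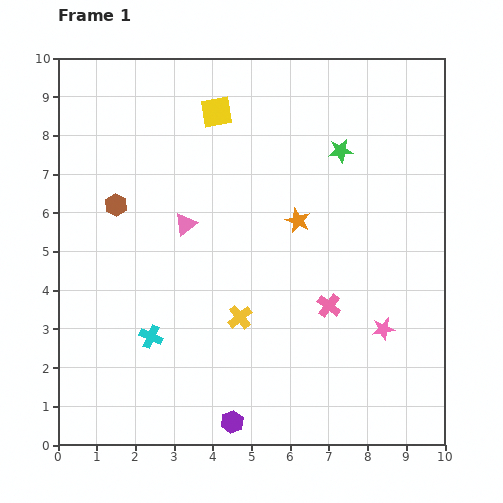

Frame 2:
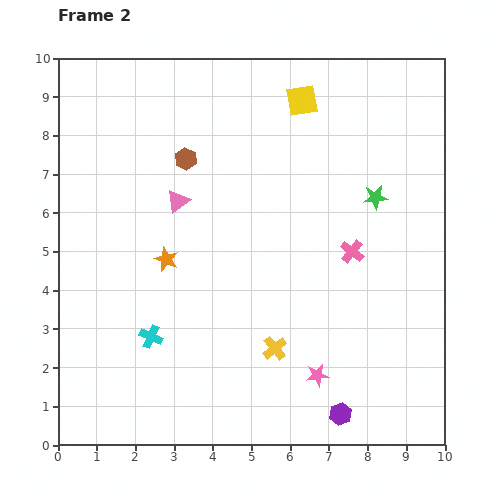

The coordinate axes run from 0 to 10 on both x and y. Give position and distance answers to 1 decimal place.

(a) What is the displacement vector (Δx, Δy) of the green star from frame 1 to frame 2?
(0.9, -1.2)

The green star was at (7.3, 7.6) in frame 1 and (8.2, 6.4) in frame 2.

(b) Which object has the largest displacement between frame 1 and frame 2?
the orange star

(moved 3.5; next 2.8)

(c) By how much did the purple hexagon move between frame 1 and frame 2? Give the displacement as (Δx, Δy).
(2.8, 0.2)

The purple hexagon was at (4.5, 0.6) in frame 1 and (7.3, 0.8) in frame 2.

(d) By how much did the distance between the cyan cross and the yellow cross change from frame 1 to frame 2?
+0.8

Distance in frame 1: 2.4. Distance in frame 2: 3.2.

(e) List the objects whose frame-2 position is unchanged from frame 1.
the cyan cross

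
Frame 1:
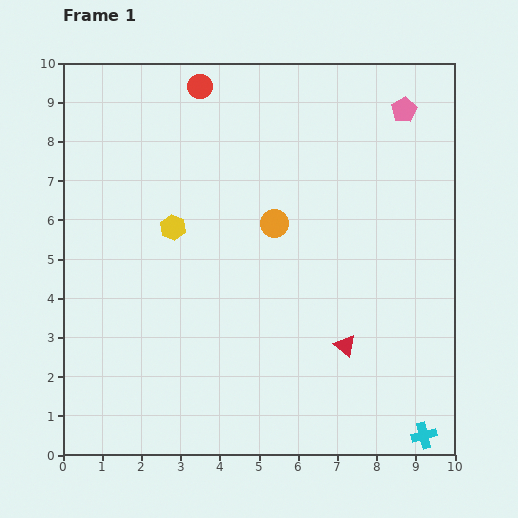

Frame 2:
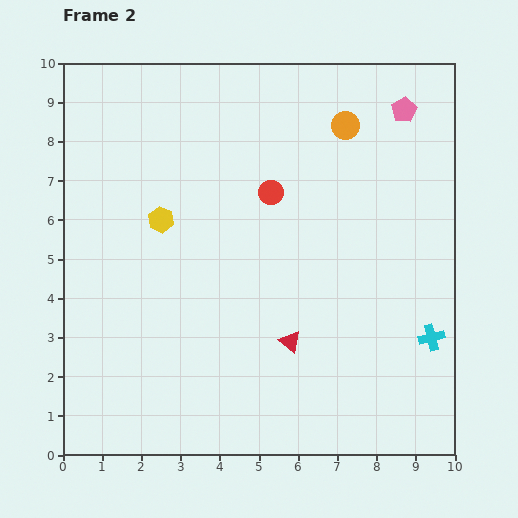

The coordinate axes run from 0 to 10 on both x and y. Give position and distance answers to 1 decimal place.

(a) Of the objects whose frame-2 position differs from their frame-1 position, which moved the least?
the yellow hexagon

(moved 0.4)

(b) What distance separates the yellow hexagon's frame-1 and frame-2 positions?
0.4

The yellow hexagon moved from (2.8, 5.8) to (2.5, 6.0), a distance of √(0.3² + 0.2²) ≈ 0.4.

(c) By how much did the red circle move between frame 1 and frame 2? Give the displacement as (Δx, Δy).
(1.8, -2.7)

The red circle was at (3.5, 9.4) in frame 1 and (5.3, 6.7) in frame 2.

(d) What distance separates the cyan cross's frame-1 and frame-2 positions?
2.5

The cyan cross moved from (9.2, 0.5) to (9.4, 3.0), a distance of √(0.2² + 2.5²) ≈ 2.5.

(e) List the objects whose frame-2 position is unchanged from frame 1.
the pink pentagon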